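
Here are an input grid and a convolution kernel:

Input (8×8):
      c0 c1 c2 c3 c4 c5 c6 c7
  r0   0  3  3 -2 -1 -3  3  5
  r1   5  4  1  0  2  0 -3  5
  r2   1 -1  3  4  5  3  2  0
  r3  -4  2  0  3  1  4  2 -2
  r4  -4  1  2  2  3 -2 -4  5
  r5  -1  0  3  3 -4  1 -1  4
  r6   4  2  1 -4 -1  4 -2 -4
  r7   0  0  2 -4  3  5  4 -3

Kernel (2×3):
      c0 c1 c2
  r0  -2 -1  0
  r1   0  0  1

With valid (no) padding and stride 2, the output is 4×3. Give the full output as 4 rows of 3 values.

-2 -2 2
-1 -9 -11
10 -10 -5
-8 5 2

Output[0,0]: The receptive field on the input at this output position is [0 3 3 / 5 4 1]. Elementwise product with the kernel and sum: 0·-2 + 3·-1 + 1·1.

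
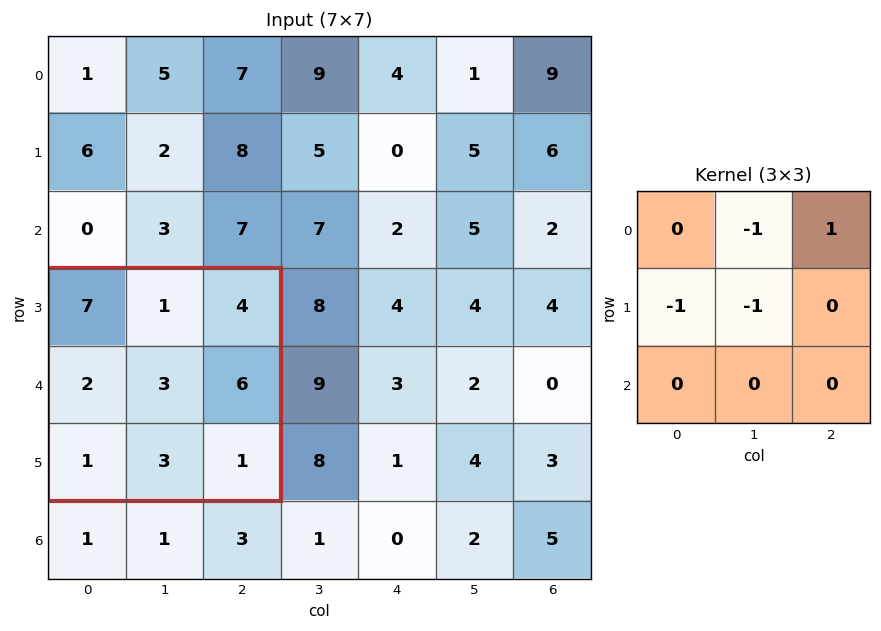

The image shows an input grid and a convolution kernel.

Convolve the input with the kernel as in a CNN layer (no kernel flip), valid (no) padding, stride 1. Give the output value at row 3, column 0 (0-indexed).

-2

The receptive field on the input at this output position is [7 1 4 / 2 3 6 / 1 3 1]. Elementwise product with the kernel and sum: 1·-1 + 4·1 + 2·-1 + 3·-1.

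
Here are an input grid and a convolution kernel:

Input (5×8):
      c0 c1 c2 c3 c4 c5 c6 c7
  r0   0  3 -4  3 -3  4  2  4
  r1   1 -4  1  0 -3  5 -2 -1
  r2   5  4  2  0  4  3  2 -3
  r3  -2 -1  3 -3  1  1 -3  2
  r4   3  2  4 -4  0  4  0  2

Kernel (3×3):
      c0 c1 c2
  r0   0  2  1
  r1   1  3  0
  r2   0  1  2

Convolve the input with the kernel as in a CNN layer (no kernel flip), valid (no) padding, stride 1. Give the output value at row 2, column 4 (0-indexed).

The receptive field on the input at this output position is [4 3 2 / 1 1 -3 / 0 4 0]. Elementwise product with the kernel and sum: 3·2 + 2·1 + 1·1 + 1·3 + 4·1 + 0·2.

16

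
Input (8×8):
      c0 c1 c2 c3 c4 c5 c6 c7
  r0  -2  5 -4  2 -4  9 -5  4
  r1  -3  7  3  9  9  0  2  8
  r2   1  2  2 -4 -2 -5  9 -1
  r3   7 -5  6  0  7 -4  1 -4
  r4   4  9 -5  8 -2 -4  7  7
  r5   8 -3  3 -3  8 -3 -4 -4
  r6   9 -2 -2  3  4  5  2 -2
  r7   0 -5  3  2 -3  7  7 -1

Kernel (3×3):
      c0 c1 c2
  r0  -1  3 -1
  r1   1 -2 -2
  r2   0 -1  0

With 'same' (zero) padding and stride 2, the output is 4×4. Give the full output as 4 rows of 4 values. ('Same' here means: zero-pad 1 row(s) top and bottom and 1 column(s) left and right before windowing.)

-3 6 -17 9
-29 -7 21 -24
-8 23 37 -17
13 8 18 -7

Output[0,0]: The receptive field on the zero-padded input at this output position is [0 0 0 / 0 -2 5 / 0 -3 7]. Elementwise product with the kernel and sum: 0·-1 + 0·3 + 0·-1 + 0·1 + -2·-2 + 5·-2 + -3·-1.
Output[0,1]: The receptive field on the zero-padded input at this output position is [0 0 0 / 5 -4 2 / 7 3 9]. Elementwise product with the kernel and sum: 0·-1 + 0·3 + 0·-1 + 5·1 + -4·-2 + 2·-2 + 3·-1.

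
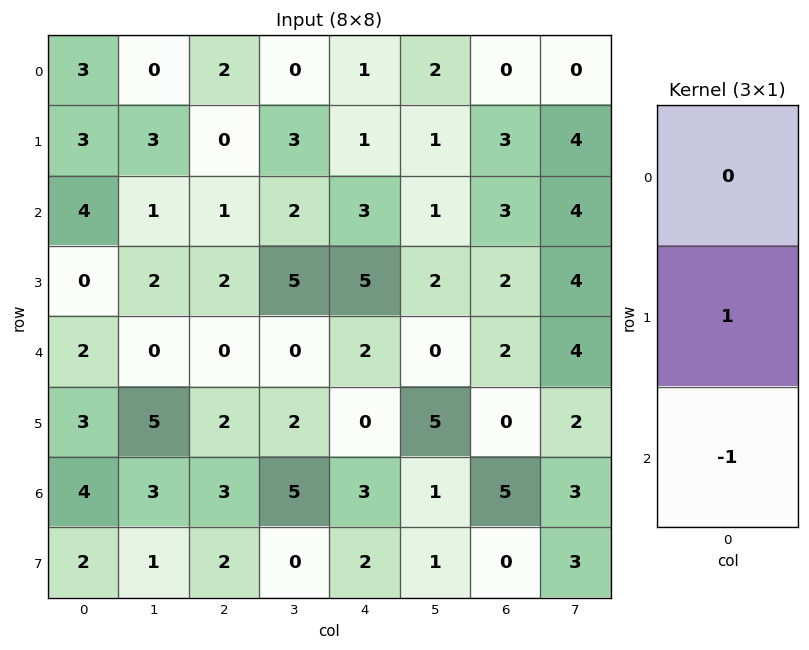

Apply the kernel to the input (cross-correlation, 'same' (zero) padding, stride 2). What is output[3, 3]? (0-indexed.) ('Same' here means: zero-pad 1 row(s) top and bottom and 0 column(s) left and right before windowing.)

The receptive field on the zero-padded input at this output position is [0 / 5 / 0]. Elementwise product with the kernel and sum: 5·1 + 0·-1.

5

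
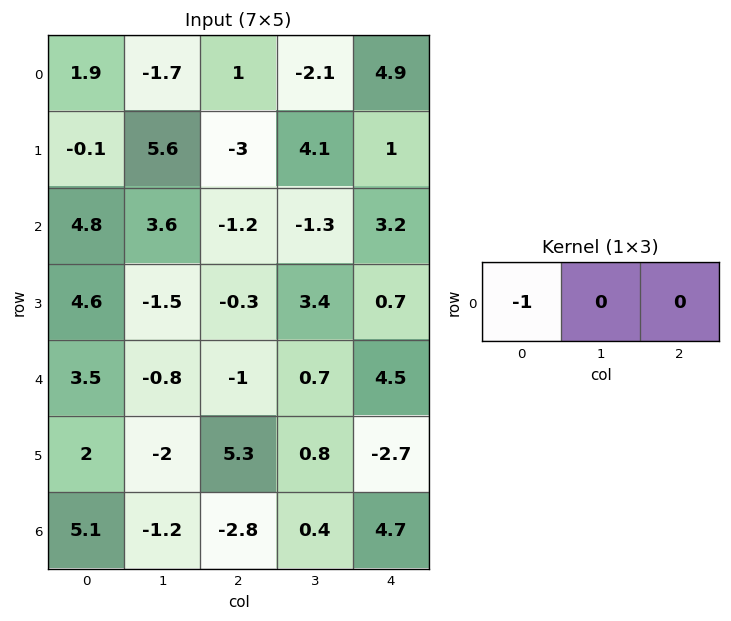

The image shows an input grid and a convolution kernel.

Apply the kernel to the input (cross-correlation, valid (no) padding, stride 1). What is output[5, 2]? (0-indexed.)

-5.3

The receptive field on the input at this output position is [5.3 0.8 -2.7]. Elementwise product with the kernel and sum: 5.3·-1.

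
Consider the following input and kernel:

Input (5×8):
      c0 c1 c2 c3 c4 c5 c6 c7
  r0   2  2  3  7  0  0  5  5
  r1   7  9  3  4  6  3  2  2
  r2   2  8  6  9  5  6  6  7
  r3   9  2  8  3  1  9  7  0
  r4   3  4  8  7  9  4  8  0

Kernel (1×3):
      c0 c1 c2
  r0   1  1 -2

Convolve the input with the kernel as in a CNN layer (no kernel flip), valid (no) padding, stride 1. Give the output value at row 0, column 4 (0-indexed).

The receptive field on the input at this output position is [0 0 5]. Elementwise product with the kernel and sum: 0·1 + 0·1 + 5·-2.

-10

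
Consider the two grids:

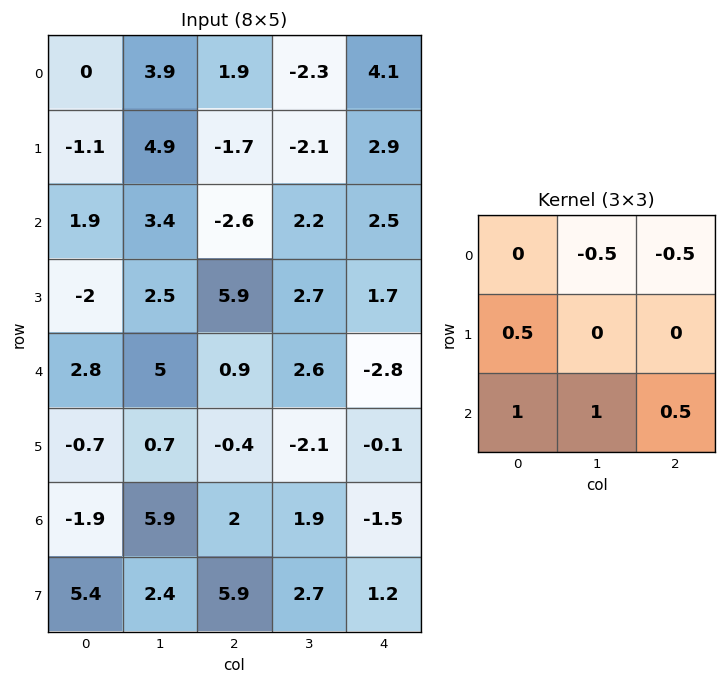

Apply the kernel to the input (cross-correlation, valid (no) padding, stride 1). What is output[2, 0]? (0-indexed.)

6.85

The receptive field on the input at this output position is [1.9 3.4 -2.6 / -2 2.5 5.9 / 2.8 5 0.9]. Elementwise product with the kernel and sum: 3.4·-0.5 + -2.6·-0.5 + -2·0.5 + 2.8·1 + 5·1 + 0.9·0.5.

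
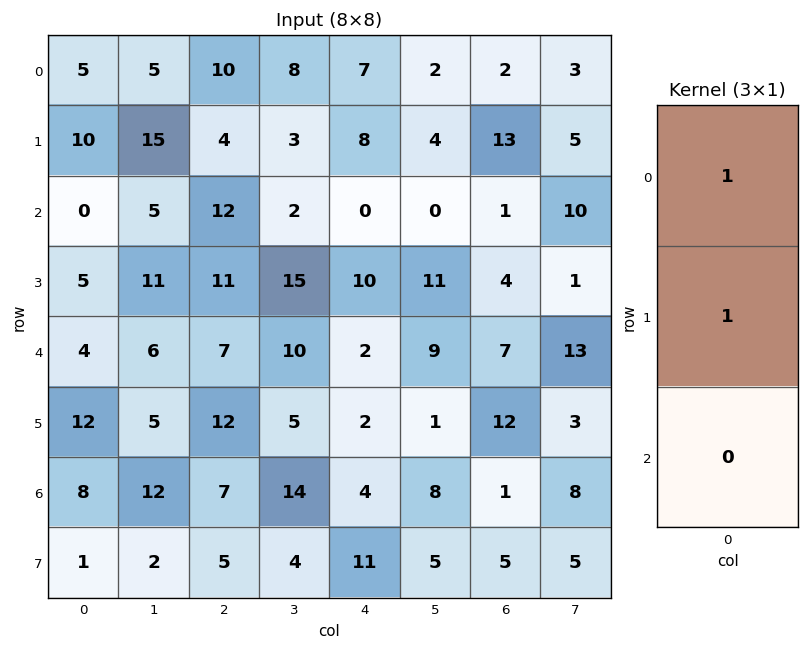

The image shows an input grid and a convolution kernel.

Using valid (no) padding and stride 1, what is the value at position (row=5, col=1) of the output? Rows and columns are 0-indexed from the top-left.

17

The receptive field on the input at this output position is [5 / 12 / 2]. Elementwise product with the kernel and sum: 5·1 + 12·1.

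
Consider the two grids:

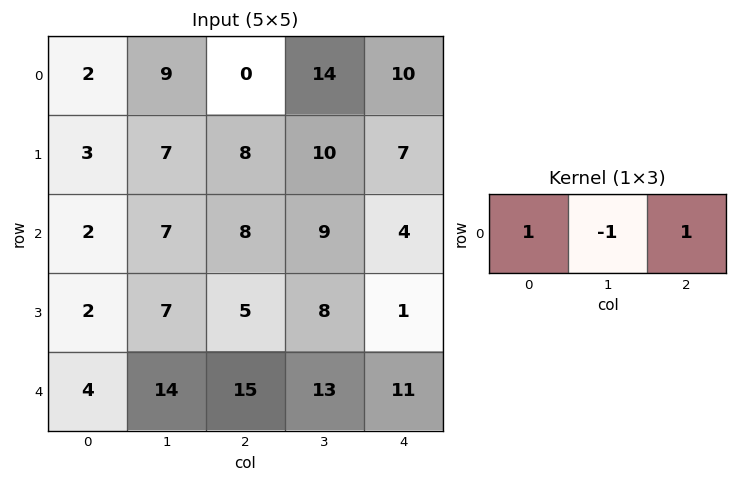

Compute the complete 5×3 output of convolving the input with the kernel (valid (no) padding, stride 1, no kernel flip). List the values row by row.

Output[0,0]: The receptive field on the input at this output position is [2 9 0]. Elementwise product with the kernel and sum: 2·1 + 9·-1 + 0·1.
Output[0,1]: The receptive field on the input at this output position is [9 0 14]. Elementwise product with the kernel and sum: 9·1 + 0·-1 + 14·1.

-7 23 -4
4 9 5
3 8 3
0 10 -2
5 12 13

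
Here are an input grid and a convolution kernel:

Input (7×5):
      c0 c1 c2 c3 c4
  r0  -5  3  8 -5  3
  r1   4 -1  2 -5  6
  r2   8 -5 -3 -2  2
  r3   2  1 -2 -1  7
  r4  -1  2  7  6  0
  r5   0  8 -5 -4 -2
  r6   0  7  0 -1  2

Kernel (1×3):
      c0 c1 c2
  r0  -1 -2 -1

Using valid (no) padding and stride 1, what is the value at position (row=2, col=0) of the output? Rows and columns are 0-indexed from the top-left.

The receptive field on the input at this output position is [8 -5 -3]. Elementwise product with the kernel and sum: 8·-1 + -5·-2 + -3·-1.

5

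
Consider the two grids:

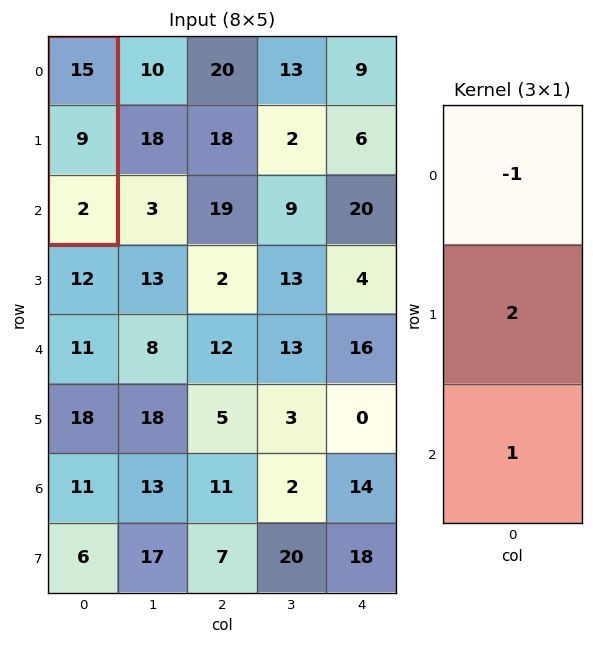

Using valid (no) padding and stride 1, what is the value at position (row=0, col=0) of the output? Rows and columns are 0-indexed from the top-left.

5

The receptive field on the input at this output position is [15 / 9 / 2]. Elementwise product with the kernel and sum: 15·-1 + 9·2 + 2·1.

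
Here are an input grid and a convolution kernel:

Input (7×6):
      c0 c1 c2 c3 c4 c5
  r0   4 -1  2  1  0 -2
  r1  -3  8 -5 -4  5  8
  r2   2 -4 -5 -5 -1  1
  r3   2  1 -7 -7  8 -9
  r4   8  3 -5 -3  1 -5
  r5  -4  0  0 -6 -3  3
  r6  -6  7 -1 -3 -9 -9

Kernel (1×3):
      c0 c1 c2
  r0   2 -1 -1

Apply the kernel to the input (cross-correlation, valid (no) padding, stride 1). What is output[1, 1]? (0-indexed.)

25

The receptive field on the input at this output position is [8 -5 -4]. Elementwise product with the kernel and sum: 8·2 + -5·-1 + -4·-1.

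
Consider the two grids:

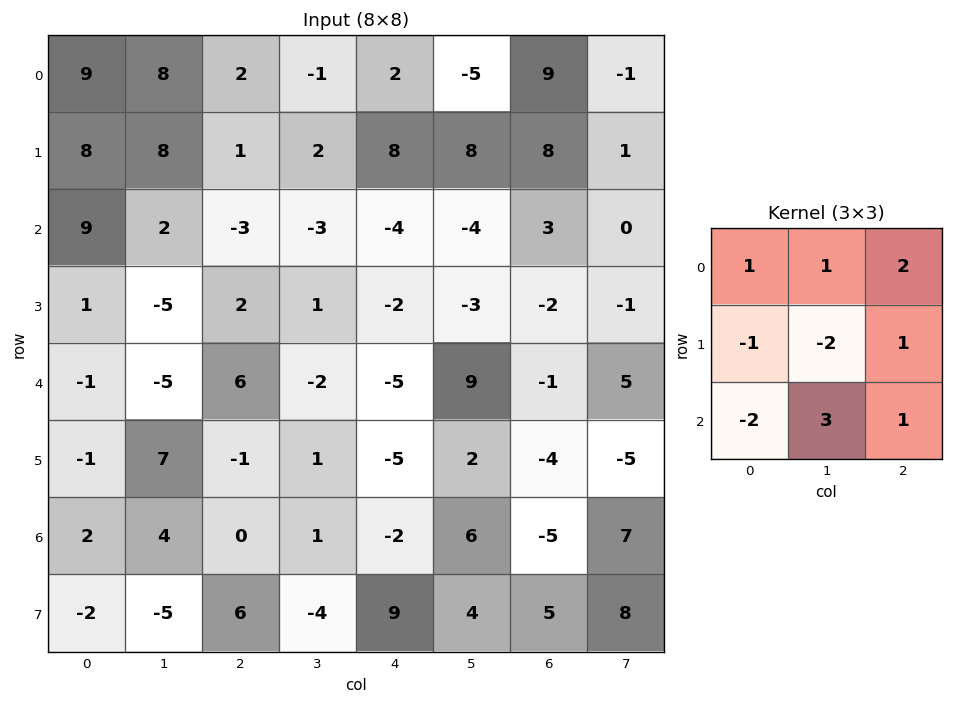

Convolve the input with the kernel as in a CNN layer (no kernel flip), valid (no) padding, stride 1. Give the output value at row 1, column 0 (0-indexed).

The receptive field on the input at this output position is [8 8 1 / 9 2 -3 / 1 -5 2]. Elementwise product with the kernel and sum: 8·1 + 8·1 + 1·2 + 9·-1 + 2·-2 + -3·1 + 1·-2 + -5·3 + 2·1.

-13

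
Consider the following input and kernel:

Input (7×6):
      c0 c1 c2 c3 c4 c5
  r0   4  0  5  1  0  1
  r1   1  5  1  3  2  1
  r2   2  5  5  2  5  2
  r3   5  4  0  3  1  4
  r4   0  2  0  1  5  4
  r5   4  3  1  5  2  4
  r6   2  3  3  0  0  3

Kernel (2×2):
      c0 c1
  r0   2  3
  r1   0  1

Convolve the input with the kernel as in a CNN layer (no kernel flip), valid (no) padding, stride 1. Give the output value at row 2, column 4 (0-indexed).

The receptive field on the input at this output position is [5 2 / 1 4]. Elementwise product with the kernel and sum: 5·2 + 2·3 + 4·1.

20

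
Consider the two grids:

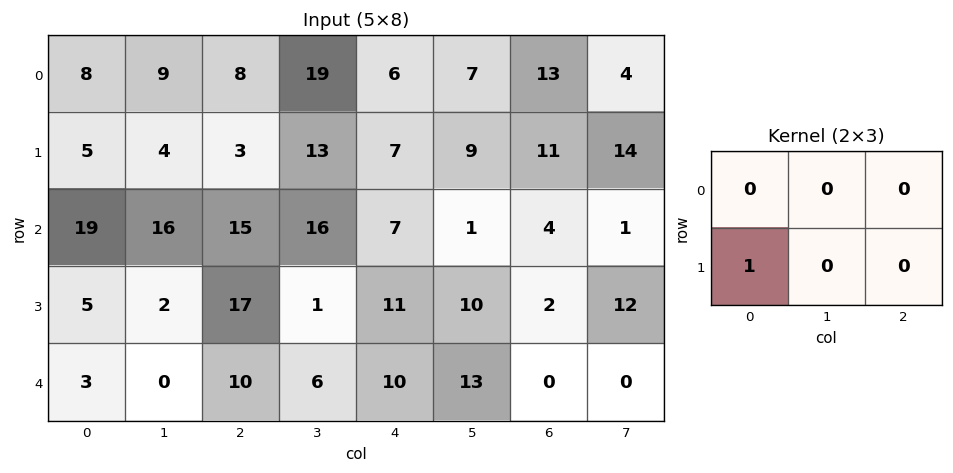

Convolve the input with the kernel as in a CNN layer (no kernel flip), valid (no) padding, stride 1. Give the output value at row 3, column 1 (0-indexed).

0

The receptive field on the input at this output position is [2 17 1 / 0 10 6]. Elementwise product with the kernel and sum: 0·1.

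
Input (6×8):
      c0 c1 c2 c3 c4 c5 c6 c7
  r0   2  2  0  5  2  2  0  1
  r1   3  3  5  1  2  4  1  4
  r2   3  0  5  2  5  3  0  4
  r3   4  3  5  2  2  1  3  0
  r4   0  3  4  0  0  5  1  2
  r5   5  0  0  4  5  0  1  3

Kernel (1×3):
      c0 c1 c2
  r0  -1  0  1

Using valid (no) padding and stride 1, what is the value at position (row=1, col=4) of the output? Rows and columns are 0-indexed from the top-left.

-1

The receptive field on the input at this output position is [2 4 1]. Elementwise product with the kernel and sum: 2·-1 + 1·1.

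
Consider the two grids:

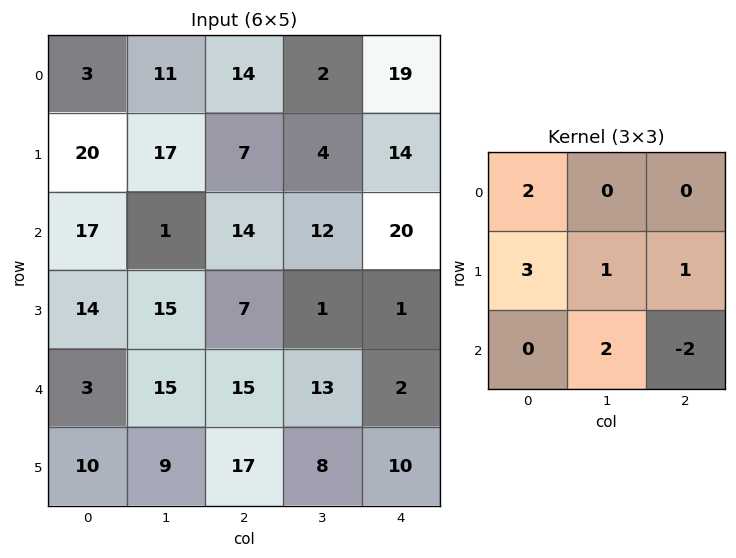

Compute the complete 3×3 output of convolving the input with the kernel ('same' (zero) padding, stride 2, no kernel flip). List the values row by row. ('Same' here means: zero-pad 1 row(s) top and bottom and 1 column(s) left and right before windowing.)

Output[0,0]: The receptive field on the zero-padded input at this output position is [0 0 0 / 0 3 11 / 0 20 17]. Elementwise product with the kernel and sum: 0·2 + 0·3 + 3·1 + 11·1 + 20·2 + 17·-2.

20 55 53
16 75 66
20 121 63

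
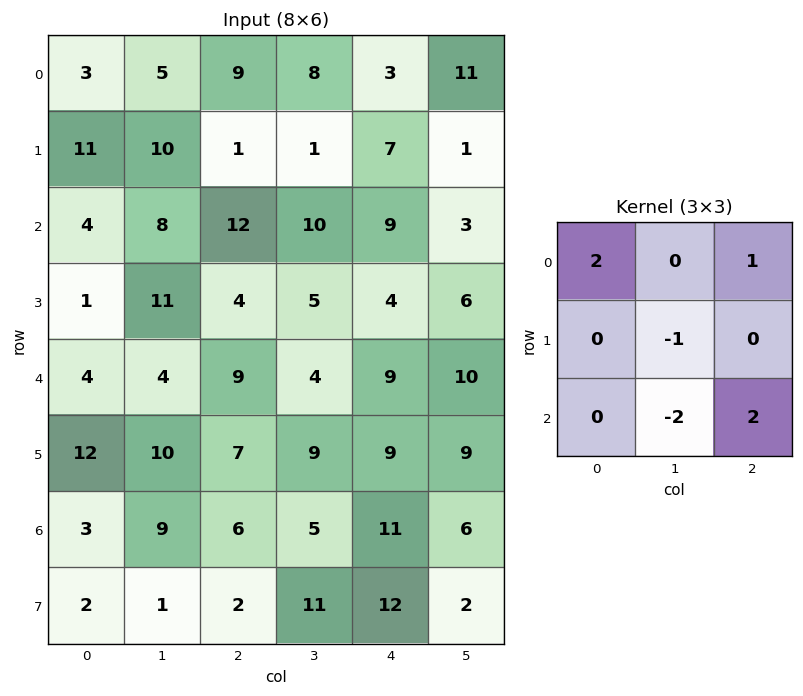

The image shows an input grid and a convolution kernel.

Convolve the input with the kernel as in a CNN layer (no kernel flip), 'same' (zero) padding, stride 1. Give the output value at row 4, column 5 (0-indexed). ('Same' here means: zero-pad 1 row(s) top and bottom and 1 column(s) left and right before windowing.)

-20

The receptive field on the zero-padded input at this output position is [4 6 0 / 9 10 0 / 9 9 0]. Elementwise product with the kernel and sum: 4·2 + 0·1 + 10·-1 + 9·-2 + 0·2.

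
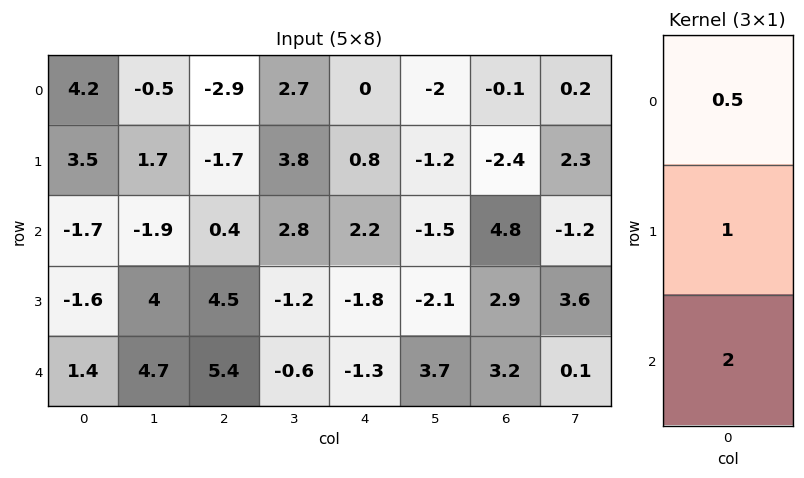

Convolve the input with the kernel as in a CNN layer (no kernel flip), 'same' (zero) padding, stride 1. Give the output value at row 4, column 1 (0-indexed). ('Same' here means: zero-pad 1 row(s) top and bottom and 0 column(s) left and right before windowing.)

6.7

The receptive field on the zero-padded input at this output position is [4 / 4.7 / 0]. Elementwise product with the kernel and sum: 4·0.5 + 4.7·1 + 0·2.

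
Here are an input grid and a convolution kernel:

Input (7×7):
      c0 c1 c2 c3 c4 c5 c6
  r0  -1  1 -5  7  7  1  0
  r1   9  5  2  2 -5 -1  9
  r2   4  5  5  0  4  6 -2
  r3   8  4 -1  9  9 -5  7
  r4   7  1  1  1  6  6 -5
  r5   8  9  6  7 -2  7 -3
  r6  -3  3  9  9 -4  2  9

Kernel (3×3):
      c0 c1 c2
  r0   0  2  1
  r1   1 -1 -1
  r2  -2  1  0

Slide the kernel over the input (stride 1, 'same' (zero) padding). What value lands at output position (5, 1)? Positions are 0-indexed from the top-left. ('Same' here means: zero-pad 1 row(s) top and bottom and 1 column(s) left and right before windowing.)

The receptive field on the zero-padded input at this output position is [7 1 1 / 8 9 6 / -3 3 9]. Elementwise product with the kernel and sum: 1·2 + 1·1 + 8·1 + 9·-1 + 6·-1 + -3·-2 + 3·1.

5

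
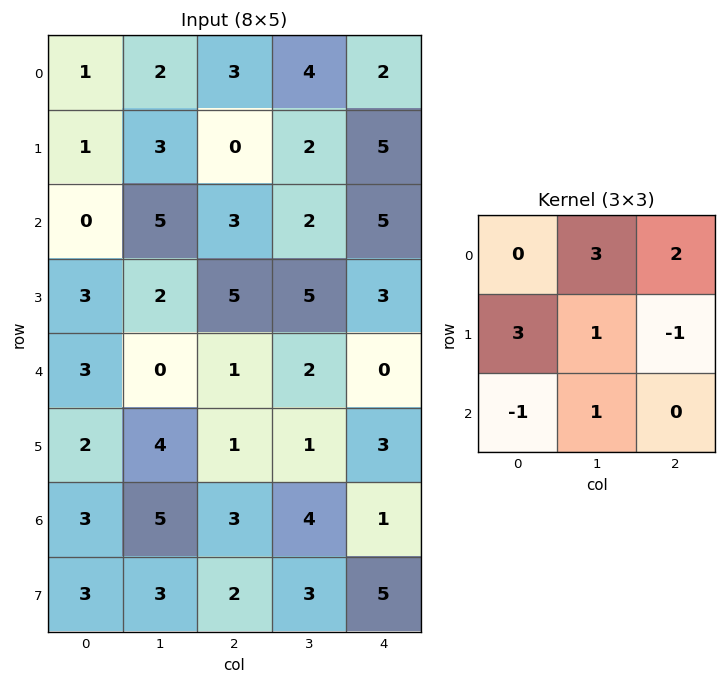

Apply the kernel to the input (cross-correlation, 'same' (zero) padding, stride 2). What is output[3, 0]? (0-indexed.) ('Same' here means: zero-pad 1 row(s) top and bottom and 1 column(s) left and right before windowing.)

The receptive field on the zero-padded input at this output position is [0 2 4 / 0 3 5 / 0 3 3]. Elementwise product with the kernel and sum: 2·3 + 4·2 + 0·3 + 3·1 + 5·-1 + 0·-1 + 3·1.

15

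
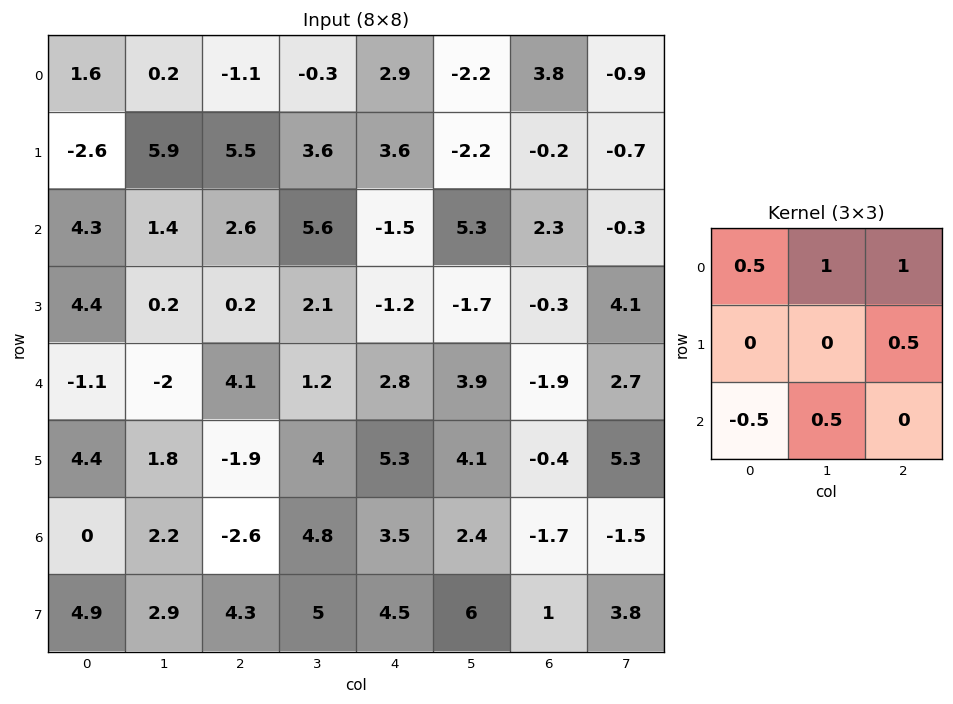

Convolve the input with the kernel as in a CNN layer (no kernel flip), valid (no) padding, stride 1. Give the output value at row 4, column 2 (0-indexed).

12.4

The receptive field on the input at this output position is [4.1 1.2 2.8 / -1.9 4 5.3 / -2.6 4.8 3.5]. Elementwise product with the kernel and sum: 4.1·0.5 + 1.2·1 + 2.8·1 + 5.3·0.5 + -2.6·-0.5 + 4.8·0.5.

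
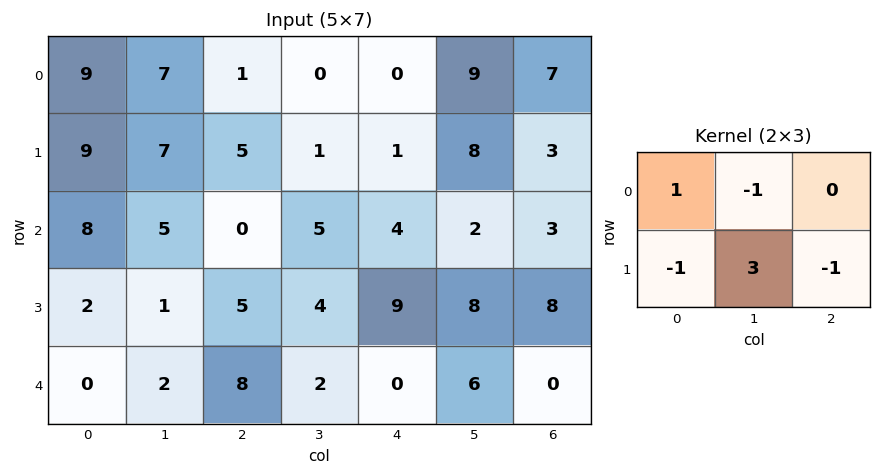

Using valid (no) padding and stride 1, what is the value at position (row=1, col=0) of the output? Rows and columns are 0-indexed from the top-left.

The receptive field on the input at this output position is [9 7 5 / 8 5 0]. Elementwise product with the kernel and sum: 9·1 + 7·-1 + 8·-1 + 5·3 + 0·-1.

9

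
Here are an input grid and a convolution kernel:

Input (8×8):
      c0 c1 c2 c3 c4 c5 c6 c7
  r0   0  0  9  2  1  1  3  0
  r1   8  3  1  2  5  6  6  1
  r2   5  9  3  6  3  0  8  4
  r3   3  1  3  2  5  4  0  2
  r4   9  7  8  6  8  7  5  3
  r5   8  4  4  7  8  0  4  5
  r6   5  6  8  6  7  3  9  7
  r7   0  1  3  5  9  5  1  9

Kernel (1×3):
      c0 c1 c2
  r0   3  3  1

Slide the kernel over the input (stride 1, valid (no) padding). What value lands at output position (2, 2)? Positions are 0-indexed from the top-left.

30

The receptive field on the input at this output position is [3 6 3]. Elementwise product with the kernel and sum: 3·3 + 6·3 + 3·1.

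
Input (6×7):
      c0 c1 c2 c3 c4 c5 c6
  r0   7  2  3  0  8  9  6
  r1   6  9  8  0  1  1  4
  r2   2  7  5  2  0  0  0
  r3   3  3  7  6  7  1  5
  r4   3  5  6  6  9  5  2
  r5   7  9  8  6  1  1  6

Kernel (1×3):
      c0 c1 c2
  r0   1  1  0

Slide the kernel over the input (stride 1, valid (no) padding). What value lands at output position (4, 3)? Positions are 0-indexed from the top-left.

15

The receptive field on the input at this output position is [6 9 5]. Elementwise product with the kernel and sum: 6·1 + 9·1.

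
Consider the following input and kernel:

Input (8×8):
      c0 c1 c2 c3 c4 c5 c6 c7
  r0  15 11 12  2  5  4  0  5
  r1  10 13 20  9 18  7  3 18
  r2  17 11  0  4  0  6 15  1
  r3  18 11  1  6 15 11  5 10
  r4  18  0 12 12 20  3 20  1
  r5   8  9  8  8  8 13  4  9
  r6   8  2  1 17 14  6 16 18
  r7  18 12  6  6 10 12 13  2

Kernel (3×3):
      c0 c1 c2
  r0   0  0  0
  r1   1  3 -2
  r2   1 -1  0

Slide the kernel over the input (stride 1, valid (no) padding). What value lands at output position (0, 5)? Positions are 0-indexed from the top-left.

-29

The receptive field on the input at this output position is [4 0 5 / 7 3 18 / 6 15 1]. Elementwise product with the kernel and sum: 7·1 + 3·3 + 18·-2 + 6·1 + 15·-1.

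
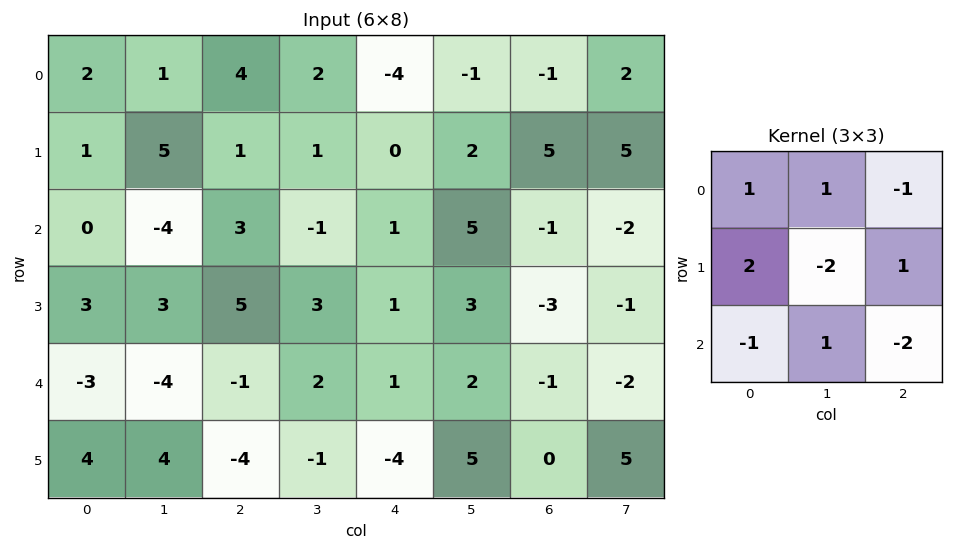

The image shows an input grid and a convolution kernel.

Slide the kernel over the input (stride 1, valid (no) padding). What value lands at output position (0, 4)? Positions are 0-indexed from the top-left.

3

The receptive field on the input at this output position is [-4 -1 -1 / 0 2 5 / 1 5 -1]. Elementwise product with the kernel and sum: -4·1 + -1·1 + -1·-1 + 0·2 + 2·-2 + 5·1 + 1·-1 + 5·1 + -1·-2.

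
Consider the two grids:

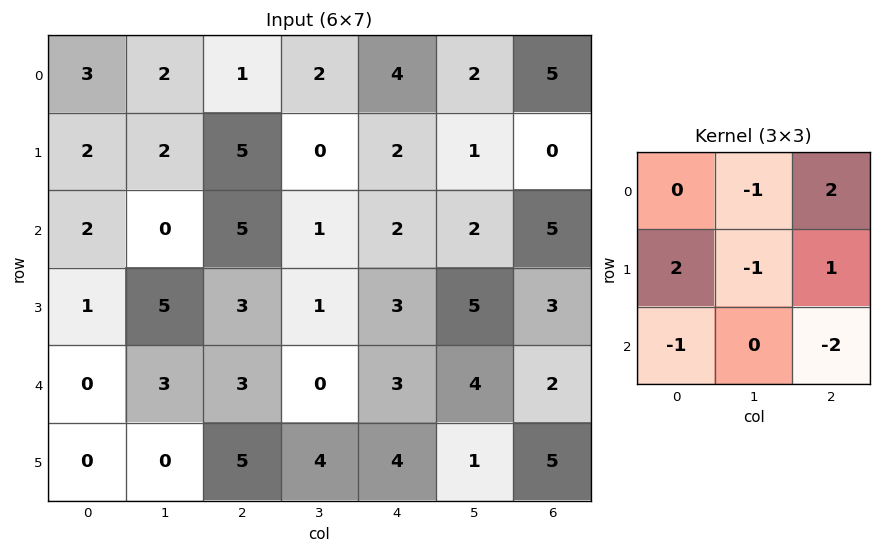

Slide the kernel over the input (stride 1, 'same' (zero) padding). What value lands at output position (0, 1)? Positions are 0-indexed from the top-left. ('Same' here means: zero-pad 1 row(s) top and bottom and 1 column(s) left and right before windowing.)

The receptive field on the zero-padded input at this output position is [0 0 0 / 3 2 1 / 2 2 5]. Elementwise product with the kernel and sum: 0·-1 + 0·2 + 3·2 + 2·-1 + 1·1 + 2·-1 + 5·-2.

-7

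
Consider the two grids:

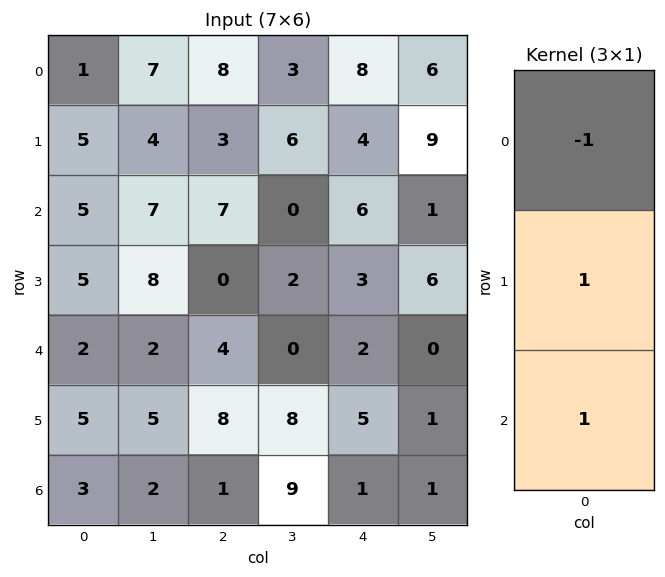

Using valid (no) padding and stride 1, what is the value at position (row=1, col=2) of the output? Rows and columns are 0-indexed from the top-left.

The receptive field on the input at this output position is [3 / 7 / 0]. Elementwise product with the kernel and sum: 3·-1 + 7·1 + 0·1.

4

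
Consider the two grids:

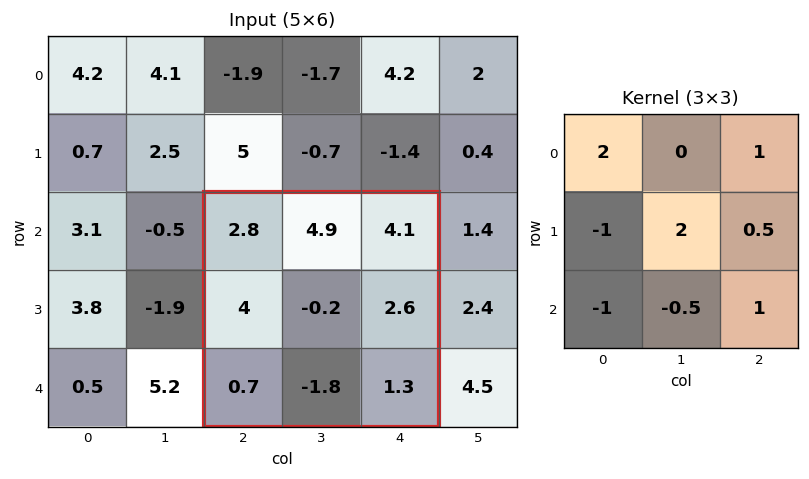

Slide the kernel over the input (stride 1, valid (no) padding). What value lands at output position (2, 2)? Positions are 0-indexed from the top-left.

8.1

The receptive field on the input at this output position is [2.8 4.9 4.1 / 4 -0.2 2.6 / 0.7 -1.8 1.3]. Elementwise product with the kernel and sum: 2.8·2 + 4.1·1 + 4·-1 + -0.2·2 + 2.6·0.5 + 0.7·-1 + -1.8·-0.5 + 1.3·1.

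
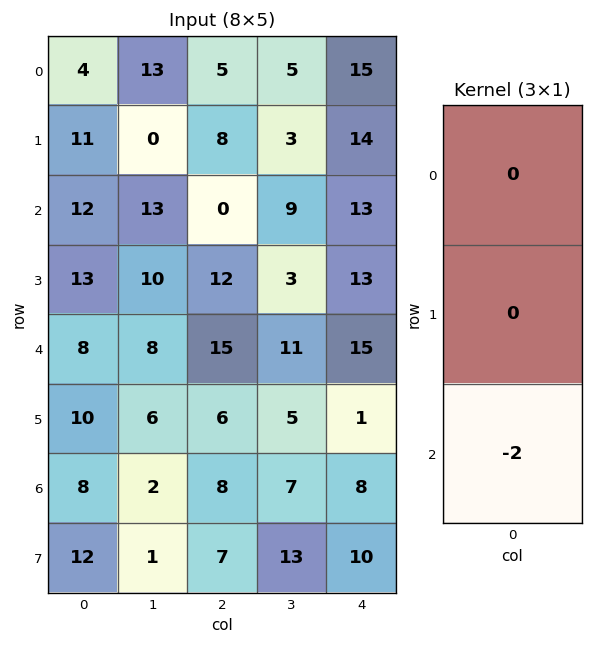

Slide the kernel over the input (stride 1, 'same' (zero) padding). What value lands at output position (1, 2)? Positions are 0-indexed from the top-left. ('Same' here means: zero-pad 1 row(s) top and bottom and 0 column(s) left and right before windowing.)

The receptive field on the zero-padded input at this output position is [5 / 8 / 0]. Elementwise product with the kernel and sum: 0·-2.

0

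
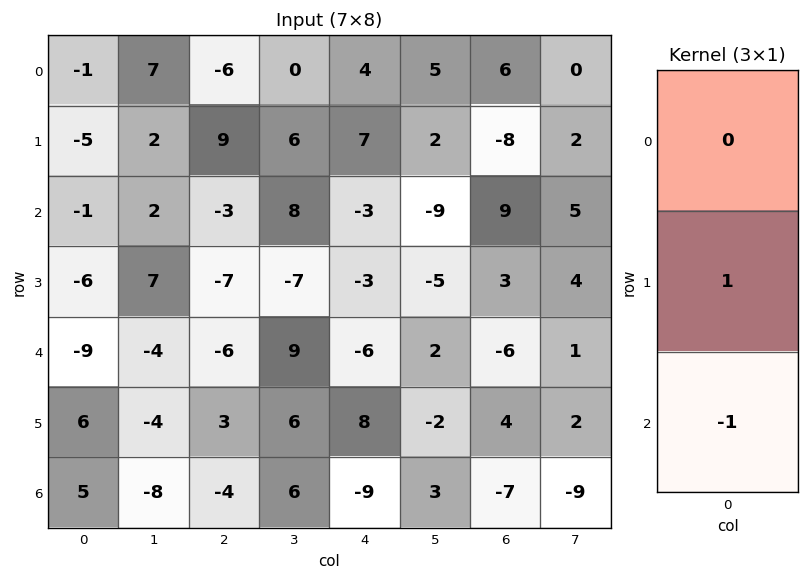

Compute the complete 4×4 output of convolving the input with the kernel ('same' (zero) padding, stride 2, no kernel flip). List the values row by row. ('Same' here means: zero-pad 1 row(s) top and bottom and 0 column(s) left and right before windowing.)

Output[0,0]: The receptive field on the zero-padded input at this output position is [0 / -1 / -5]. Elementwise product with the kernel and sum: -1·1 + -5·-1.
Output[0,1]: The receptive field on the zero-padded input at this output position is [0 / -6 / 9]. Elementwise product with the kernel and sum: -6·1 + 9·-1.

4 -15 -3 14
5 4 0 6
-15 -9 -14 -10
5 -4 -9 -7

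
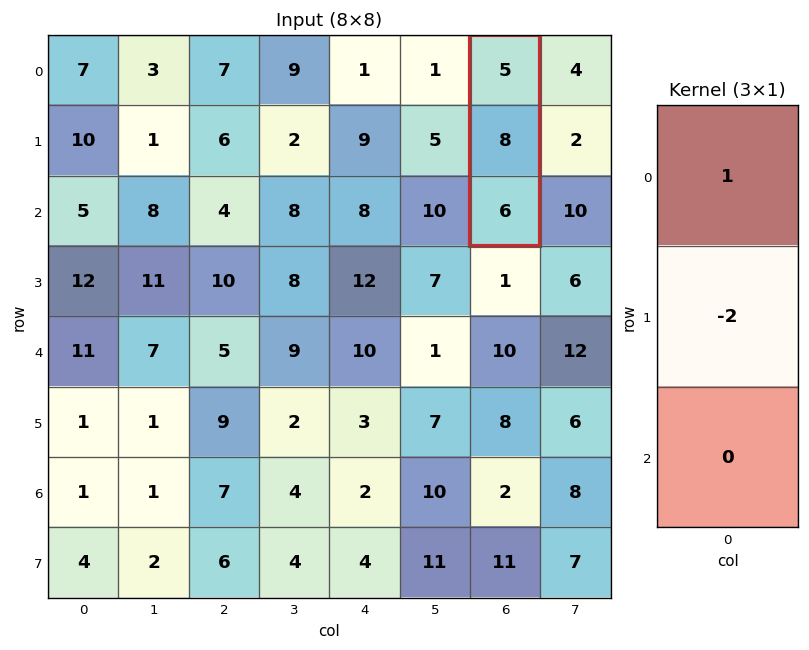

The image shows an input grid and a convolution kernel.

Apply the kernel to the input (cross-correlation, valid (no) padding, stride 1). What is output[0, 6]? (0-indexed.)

The receptive field on the input at this output position is [5 / 8 / 6]. Elementwise product with the kernel and sum: 5·1 + 8·-2.

-11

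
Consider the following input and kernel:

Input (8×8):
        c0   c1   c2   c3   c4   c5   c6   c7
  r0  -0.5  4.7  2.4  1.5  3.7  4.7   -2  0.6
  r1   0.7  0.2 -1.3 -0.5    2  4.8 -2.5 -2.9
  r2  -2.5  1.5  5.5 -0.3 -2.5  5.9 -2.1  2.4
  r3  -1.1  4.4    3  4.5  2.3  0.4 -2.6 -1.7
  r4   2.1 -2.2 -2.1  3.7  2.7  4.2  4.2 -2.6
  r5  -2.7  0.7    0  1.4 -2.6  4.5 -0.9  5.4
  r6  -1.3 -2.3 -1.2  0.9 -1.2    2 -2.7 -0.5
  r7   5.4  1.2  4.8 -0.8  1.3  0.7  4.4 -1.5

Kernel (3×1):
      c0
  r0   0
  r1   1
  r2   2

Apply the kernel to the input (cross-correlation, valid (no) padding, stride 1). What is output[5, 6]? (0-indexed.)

6.1

The receptive field on the input at this output position is [-0.9 / -2.7 / 4.4]. Elementwise product with the kernel and sum: -2.7·1 + 4.4·2.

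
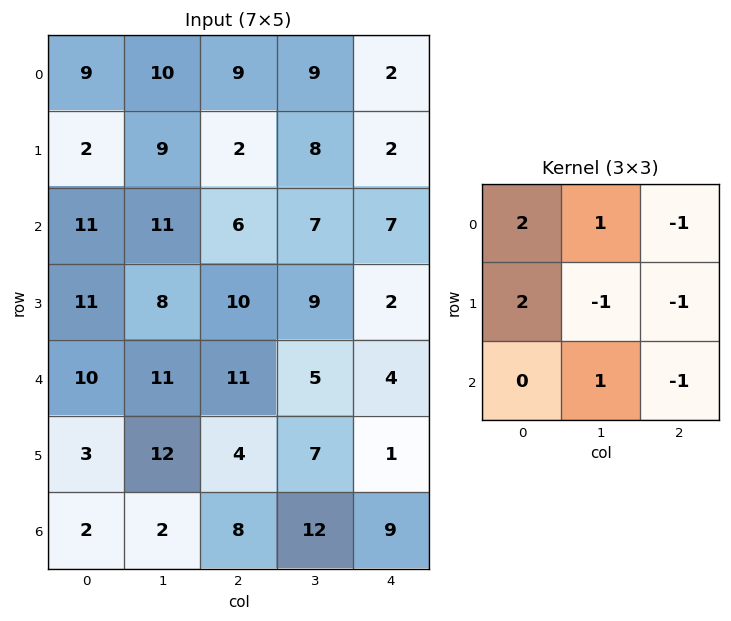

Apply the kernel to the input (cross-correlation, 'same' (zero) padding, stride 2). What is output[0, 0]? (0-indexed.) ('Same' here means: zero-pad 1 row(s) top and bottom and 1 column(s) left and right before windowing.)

The receptive field on the zero-padded input at this output position is [0 0 0 / 0 9 10 / 0 2 9]. Elementwise product with the kernel and sum: 0·2 + 0·1 + 0·-1 + 0·2 + 9·-1 + 10·-1 + 2·1 + 9·-1.

-26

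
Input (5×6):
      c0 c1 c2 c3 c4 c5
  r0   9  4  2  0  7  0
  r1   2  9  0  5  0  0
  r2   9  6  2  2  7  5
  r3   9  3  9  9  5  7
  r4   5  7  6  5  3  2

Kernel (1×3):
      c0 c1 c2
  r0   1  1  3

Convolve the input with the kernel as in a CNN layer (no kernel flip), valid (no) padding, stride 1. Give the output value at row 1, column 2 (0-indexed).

The receptive field on the input at this output position is [0 5 0]. Elementwise product with the kernel and sum: 0·1 + 5·1 + 0·3.

5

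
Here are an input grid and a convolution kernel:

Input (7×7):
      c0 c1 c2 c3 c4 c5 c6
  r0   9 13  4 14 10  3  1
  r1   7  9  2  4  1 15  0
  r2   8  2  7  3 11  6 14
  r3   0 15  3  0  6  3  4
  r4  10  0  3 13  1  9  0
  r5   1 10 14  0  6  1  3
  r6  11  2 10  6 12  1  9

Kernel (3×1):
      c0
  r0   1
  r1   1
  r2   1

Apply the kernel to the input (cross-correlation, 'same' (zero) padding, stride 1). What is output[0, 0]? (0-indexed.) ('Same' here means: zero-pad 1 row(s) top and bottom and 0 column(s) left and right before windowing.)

The receptive field on the zero-padded input at this output position is [0 / 9 / 7]. Elementwise product with the kernel and sum: 0·1 + 9·1 + 7·1.

16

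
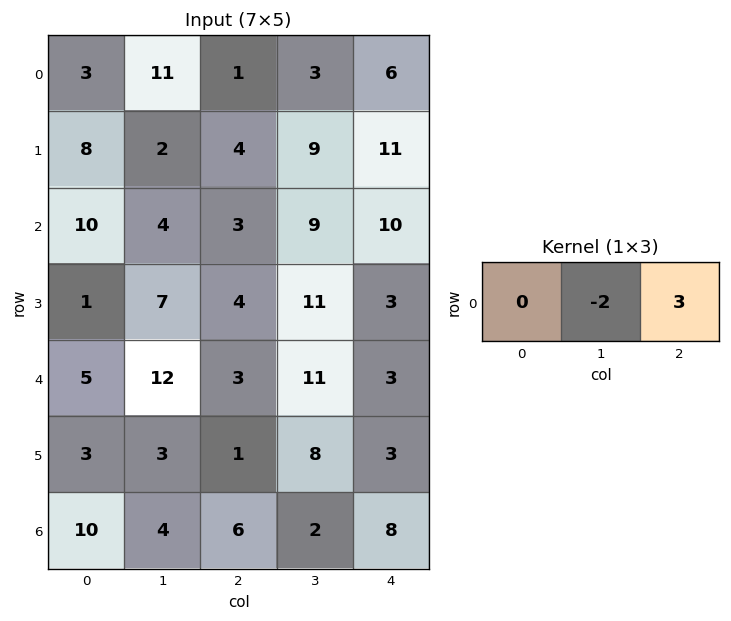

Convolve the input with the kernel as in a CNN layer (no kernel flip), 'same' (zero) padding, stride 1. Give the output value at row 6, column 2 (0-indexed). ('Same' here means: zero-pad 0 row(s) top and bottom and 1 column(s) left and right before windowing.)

-6

The receptive field on the zero-padded input at this output position is [4 6 2]. Elementwise product with the kernel and sum: 6·-2 + 2·3.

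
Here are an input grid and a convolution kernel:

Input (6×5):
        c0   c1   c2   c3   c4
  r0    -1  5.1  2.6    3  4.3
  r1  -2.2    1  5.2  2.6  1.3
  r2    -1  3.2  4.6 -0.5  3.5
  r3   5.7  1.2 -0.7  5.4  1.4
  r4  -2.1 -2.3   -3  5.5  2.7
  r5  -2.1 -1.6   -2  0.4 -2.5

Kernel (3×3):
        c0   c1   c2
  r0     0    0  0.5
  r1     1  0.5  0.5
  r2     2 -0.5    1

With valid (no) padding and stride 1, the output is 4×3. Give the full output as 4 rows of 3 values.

Output[0,0]: The receptive field on the input at this output position is [-1 5.1 2.6 / -2.2 1 5.2 / -1 3.2 4.6]. Elementwise product with the kernel and sum: 2.6·0.5 + -2.2·1 + 1·0.5 + 5.2·0.5 + -1·2 + 3.2·-0.5 + 4.6·1.
Output[0,1]: The receptive field on the input at this output position is [5.1 2.6 3 / 1 5.2 2.6 / 3.2 4.6 -0.5]. Elementwise product with the kernel and sum: 3·0.5 + 1·1 + 5.2·0.5 + 2.6·0.5 + 3.2·2 + 4.6·-0.5 + -0.5·1.

3.2 10 22.25
15.6 14.7 4.05
2.2 5.7 -1.6
-10.5 -0.15 -4.9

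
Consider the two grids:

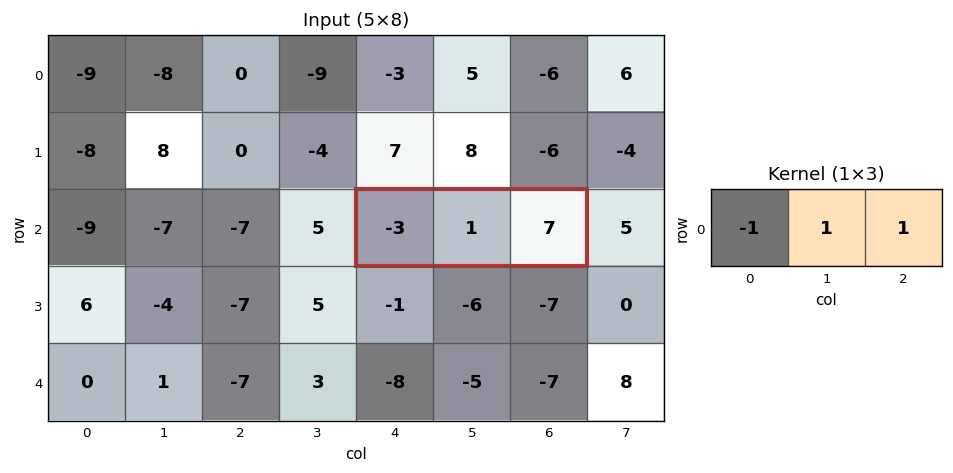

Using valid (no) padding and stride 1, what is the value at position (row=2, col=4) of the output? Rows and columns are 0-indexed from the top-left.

11

The receptive field on the input at this output position is [-3 1 7]. Elementwise product with the kernel and sum: -3·-1 + 1·1 + 7·1.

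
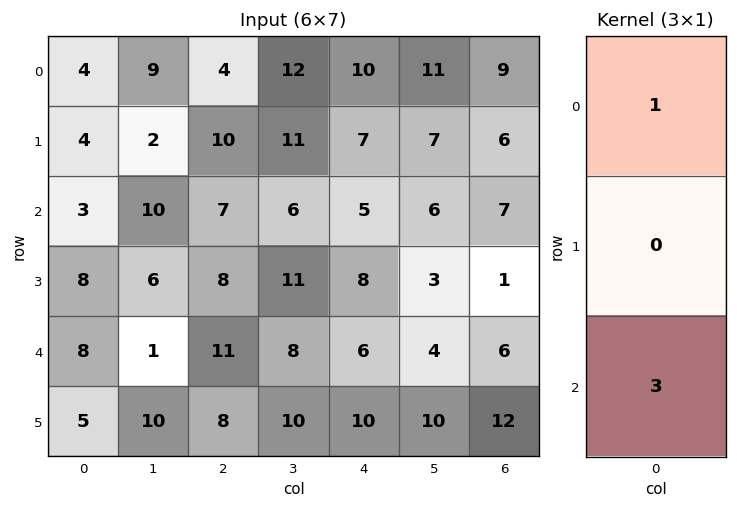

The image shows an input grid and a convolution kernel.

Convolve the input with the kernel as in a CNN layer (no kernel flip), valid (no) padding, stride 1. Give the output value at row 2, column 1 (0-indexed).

The receptive field on the input at this output position is [10 / 6 / 1]. Elementwise product with the kernel and sum: 10·1 + 1·3.

13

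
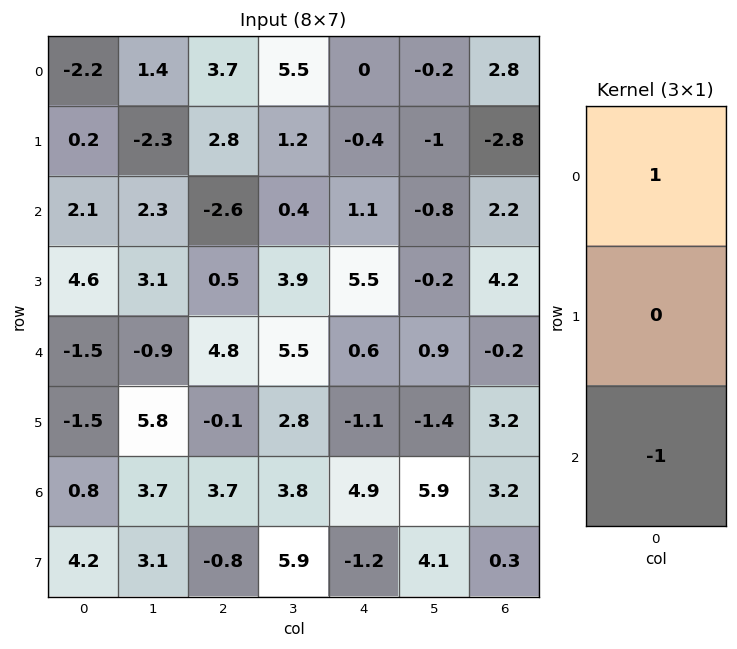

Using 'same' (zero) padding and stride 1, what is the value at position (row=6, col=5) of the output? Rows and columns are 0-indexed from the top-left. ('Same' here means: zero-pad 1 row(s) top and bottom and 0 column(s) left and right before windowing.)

-5.5

The receptive field on the zero-padded input at this output position is [-1.4 / 5.9 / 4.1]. Elementwise product with the kernel and sum: -1.4·1 + 4.1·-1.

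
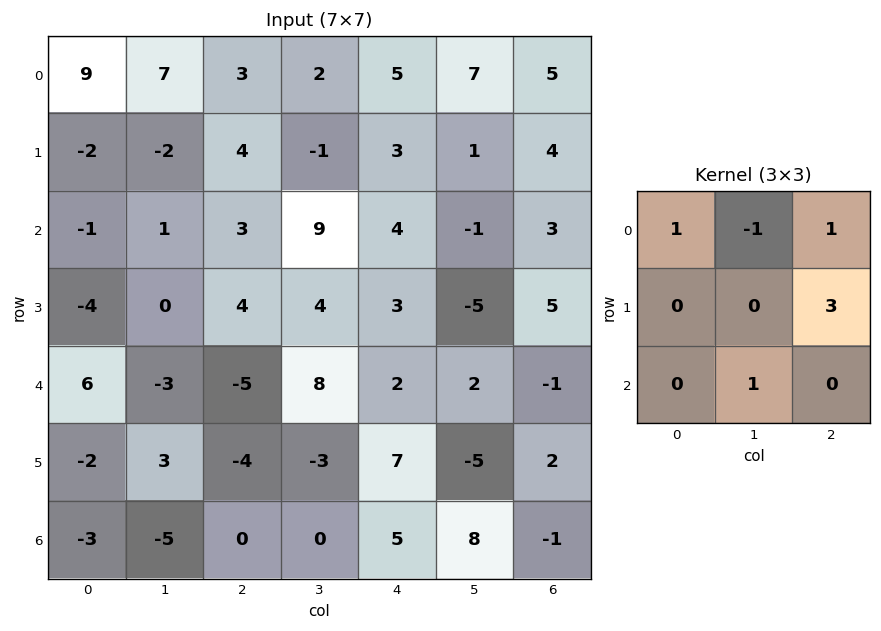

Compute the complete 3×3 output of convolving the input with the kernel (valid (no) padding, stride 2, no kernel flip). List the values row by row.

Output[0,0]: The receptive field on the input at this output position is [9 7 3 / -2 -2 4 / -1 1 3]. Elementwise product with the kernel and sum: 9·1 + 7·-1 + 3·1 + 4·3 + 1·1.
Output[0,1]: The receptive field on the input at this output position is [3 2 5 / 4 -1 3 / 3 9 4]. Elementwise product with the kernel and sum: 3·1 + 2·-1 + 5·1 + 3·3 + 9·1.

18 24 14
10 15 25
-13 10 13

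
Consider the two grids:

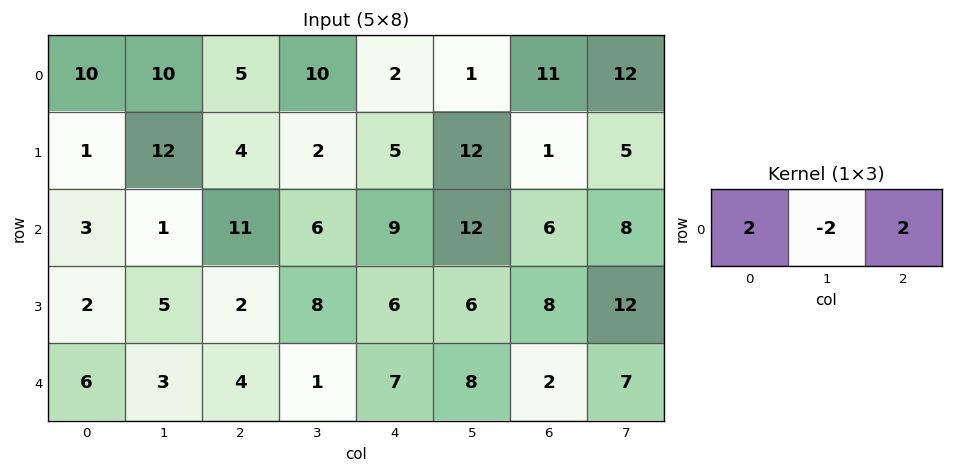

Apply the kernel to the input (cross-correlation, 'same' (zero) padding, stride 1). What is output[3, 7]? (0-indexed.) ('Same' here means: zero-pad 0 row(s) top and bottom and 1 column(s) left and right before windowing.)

-8

The receptive field on the zero-padded input at this output position is [8 12 0]. Elementwise product with the kernel and sum: 8·2 + 12·-2 + 0·2.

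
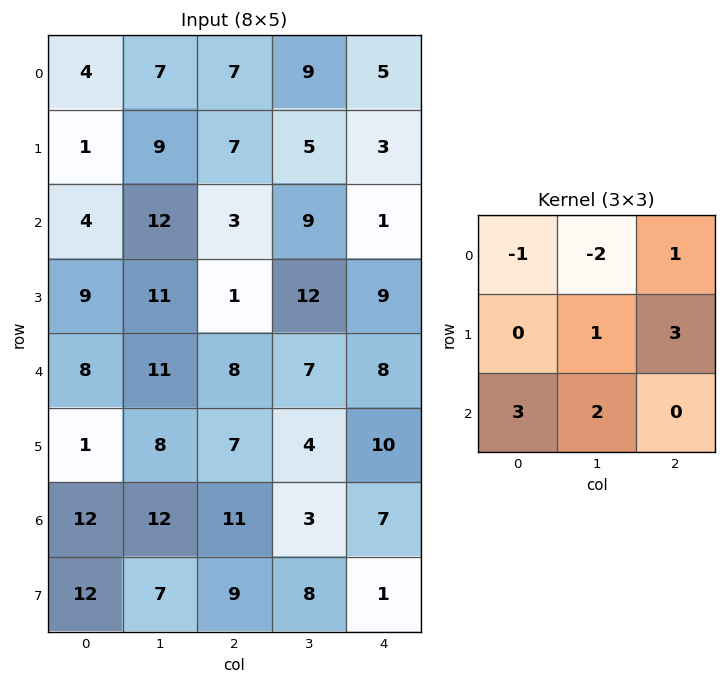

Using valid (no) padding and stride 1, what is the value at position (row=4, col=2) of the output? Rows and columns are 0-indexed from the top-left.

The receptive field on the input at this output position is [8 7 8 / 7 4 10 / 11 3 7]. Elementwise product with the kernel and sum: 8·-1 + 7·-2 + 8·1 + 4·1 + 10·3 + 11·3 + 3·2.

59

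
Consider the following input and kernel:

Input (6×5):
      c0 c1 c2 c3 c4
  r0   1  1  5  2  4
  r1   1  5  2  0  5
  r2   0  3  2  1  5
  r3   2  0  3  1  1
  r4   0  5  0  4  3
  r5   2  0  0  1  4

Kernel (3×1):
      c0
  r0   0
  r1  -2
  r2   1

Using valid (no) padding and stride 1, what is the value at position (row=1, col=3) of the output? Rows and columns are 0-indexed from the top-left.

The receptive field on the input at this output position is [0 / 1 / 1]. Elementwise product with the kernel and sum: 1·-2 + 1·1.

-1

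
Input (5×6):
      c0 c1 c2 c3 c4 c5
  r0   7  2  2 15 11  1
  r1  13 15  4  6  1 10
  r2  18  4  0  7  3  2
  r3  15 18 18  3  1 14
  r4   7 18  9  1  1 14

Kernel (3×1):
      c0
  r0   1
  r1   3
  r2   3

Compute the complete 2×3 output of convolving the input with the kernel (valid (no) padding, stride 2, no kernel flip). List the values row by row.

100 14 23
84 81 9

Output[0,0]: The receptive field on the input at this output position is [7 / 13 / 18]. Elementwise product with the kernel and sum: 7·1 + 13·3 + 18·3.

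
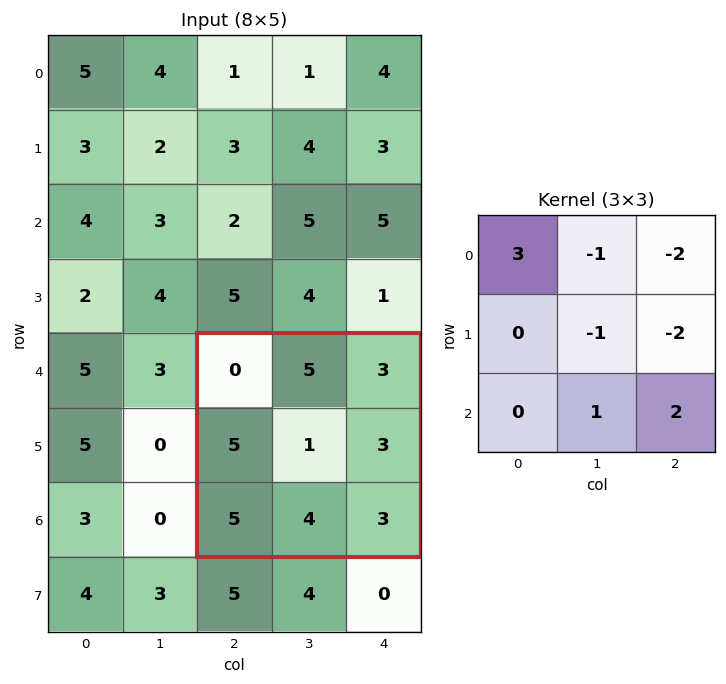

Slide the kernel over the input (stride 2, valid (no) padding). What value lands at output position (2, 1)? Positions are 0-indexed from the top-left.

The receptive field on the input at this output position is [0 5 3 / 5 1 3 / 5 4 3]. Elementwise product with the kernel and sum: 0·3 + 5·-1 + 3·-2 + 1·-1 + 3·-2 + 4·1 + 3·2.

-8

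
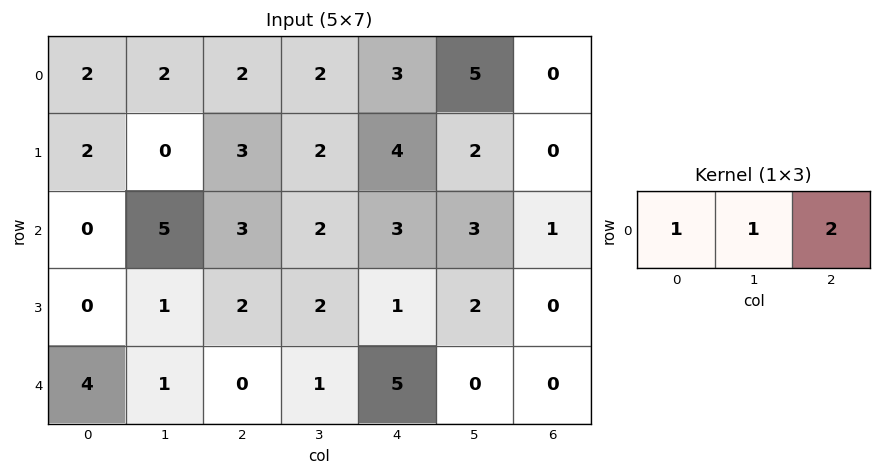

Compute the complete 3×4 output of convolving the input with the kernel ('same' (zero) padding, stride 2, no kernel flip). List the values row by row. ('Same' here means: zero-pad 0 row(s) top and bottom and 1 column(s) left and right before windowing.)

Output[0,0]: The receptive field on the zero-padded input at this output position is [0 2 2]. Elementwise product with the kernel and sum: 0·1 + 2·1 + 2·2.

6 8 15 5
10 12 11 4
6 3 6 0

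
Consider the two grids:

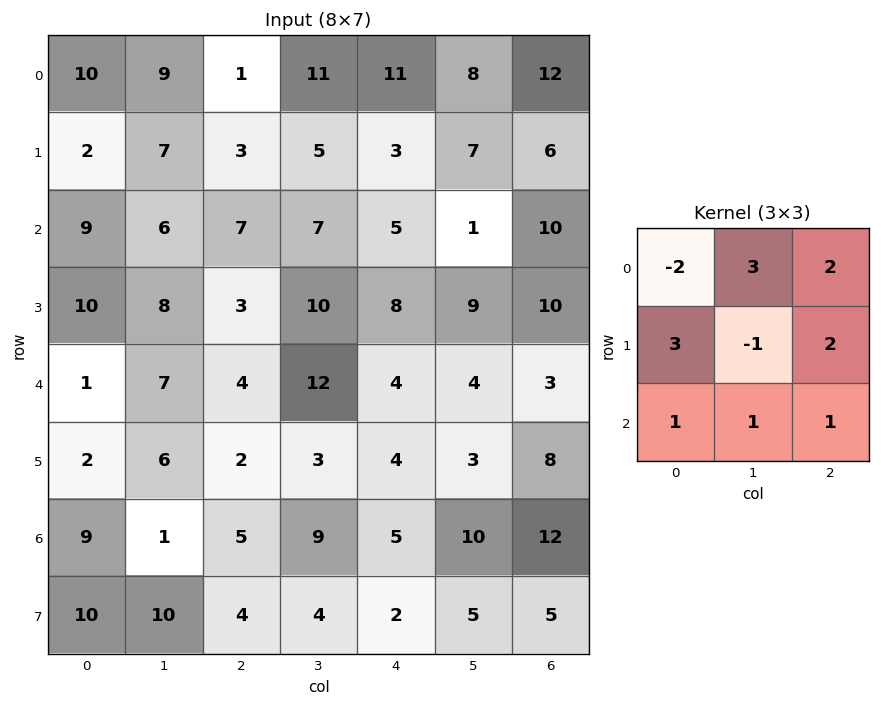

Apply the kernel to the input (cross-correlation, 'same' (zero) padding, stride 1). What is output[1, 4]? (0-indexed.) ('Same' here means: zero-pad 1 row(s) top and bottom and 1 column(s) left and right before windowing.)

66

The receptive field on the zero-padded input at this output position is [11 11 8 / 5 3 7 / 7 5 1]. Elementwise product with the kernel and sum: 11·-2 + 11·3 + 8·2 + 5·3 + 3·-1 + 7·2 + 7·1 + 5·1 + 1·1.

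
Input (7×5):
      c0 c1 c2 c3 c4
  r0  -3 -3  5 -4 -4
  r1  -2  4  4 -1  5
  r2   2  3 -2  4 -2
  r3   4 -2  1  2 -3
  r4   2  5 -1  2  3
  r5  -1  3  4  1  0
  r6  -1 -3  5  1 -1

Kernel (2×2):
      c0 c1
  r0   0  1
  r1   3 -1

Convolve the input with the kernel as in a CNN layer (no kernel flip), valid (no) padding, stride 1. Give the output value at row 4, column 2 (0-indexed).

13

The receptive field on the input at this output position is [-1 2 / 4 1]. Elementwise product with the kernel and sum: 2·1 + 4·3 + 1·-1.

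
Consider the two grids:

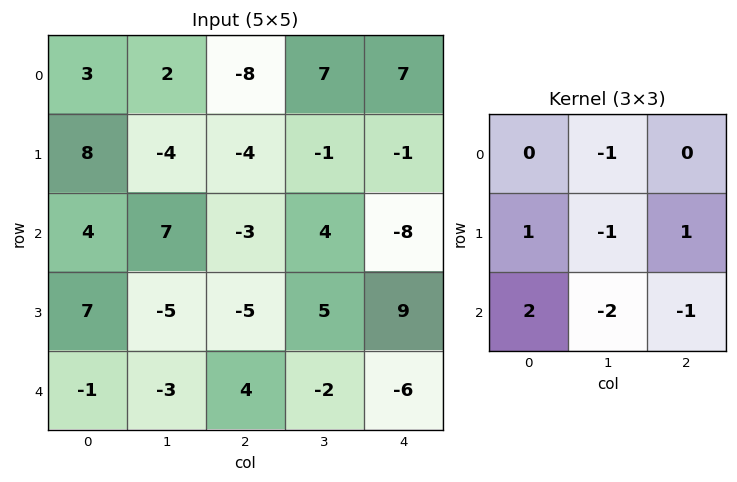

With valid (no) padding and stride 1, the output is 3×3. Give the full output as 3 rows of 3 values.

3 23 -17
27 13 -43
0 -4 13

Output[0,0]: The receptive field on the input at this output position is [3 2 -8 / 8 -4 -4 / 4 7 -3]. Elementwise product with the kernel and sum: 2·-1 + 8·1 + -4·-1 + -4·1 + 4·2 + 7·-2 + -3·-1.
Output[0,1]: The receptive field on the input at this output position is [2 -8 7 / -4 -4 -1 / 7 -3 4]. Elementwise product with the kernel and sum: -8·-1 + -4·1 + -4·-1 + -1·1 + 7·2 + -3·-2 + 4·-1.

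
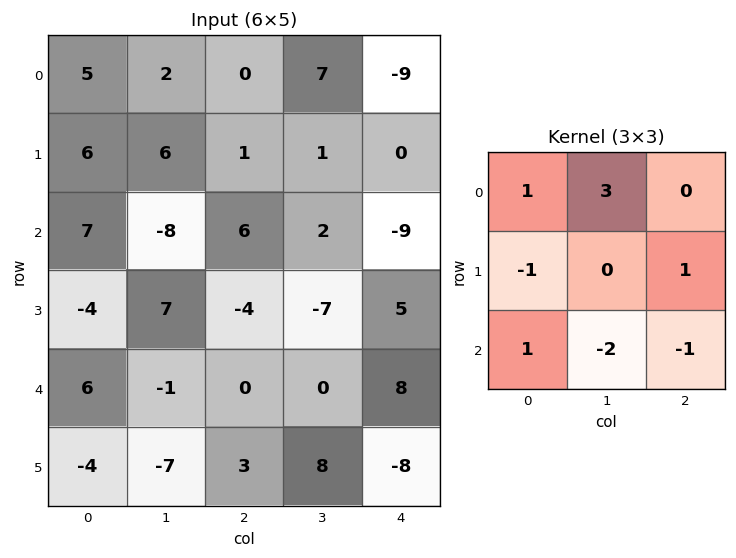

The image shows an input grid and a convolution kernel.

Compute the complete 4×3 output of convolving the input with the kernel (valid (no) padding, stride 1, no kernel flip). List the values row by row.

23 -25 31
9 41 -6
-9 -5 13
18 -25 -22

Output[0,0]: The receptive field on the input at this output position is [5 2 0 / 6 6 1 / 7 -8 6]. Elementwise product with the kernel and sum: 5·1 + 2·3 + 6·-1 + 1·1 + 7·1 + -8·-2 + 6·-1.
Output[0,1]: The receptive field on the input at this output position is [2 0 7 / 6 1 1 / -8 6 2]. Elementwise product with the kernel and sum: 2·1 + 0·3 + 6·-1 + 1·1 + -8·1 + 6·-2 + 2·-1.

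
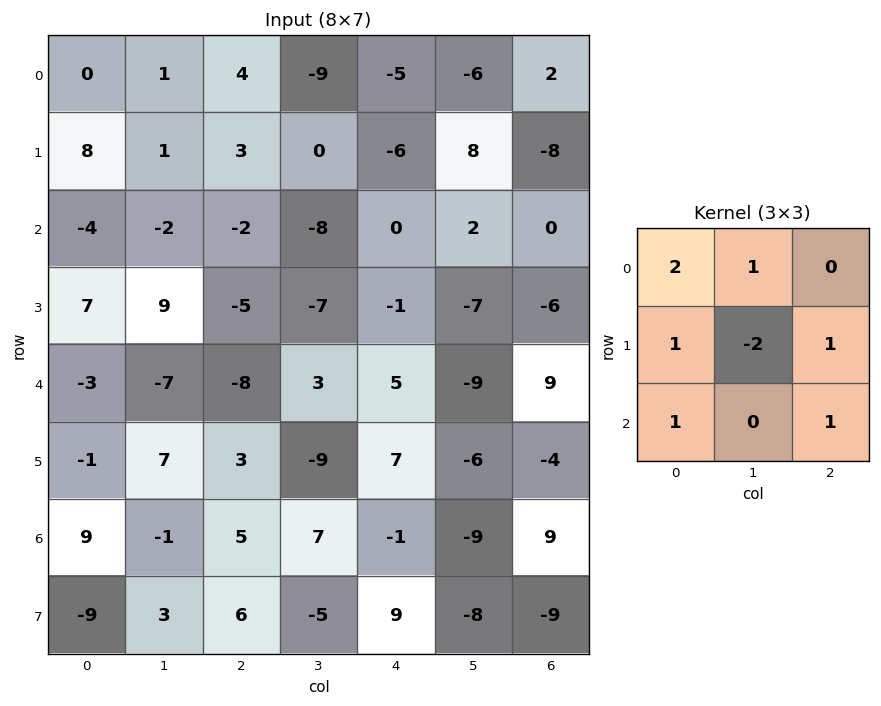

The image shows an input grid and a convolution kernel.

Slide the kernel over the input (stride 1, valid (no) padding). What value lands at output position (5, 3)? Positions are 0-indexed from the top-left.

-24

The receptive field on the input at this output position is [-9 7 -6 / 7 -1 -9 / -5 9 -8]. Elementwise product with the kernel and sum: -9·2 + 7·1 + 7·1 + -1·-2 + -9·1 + -5·1 + -8·1.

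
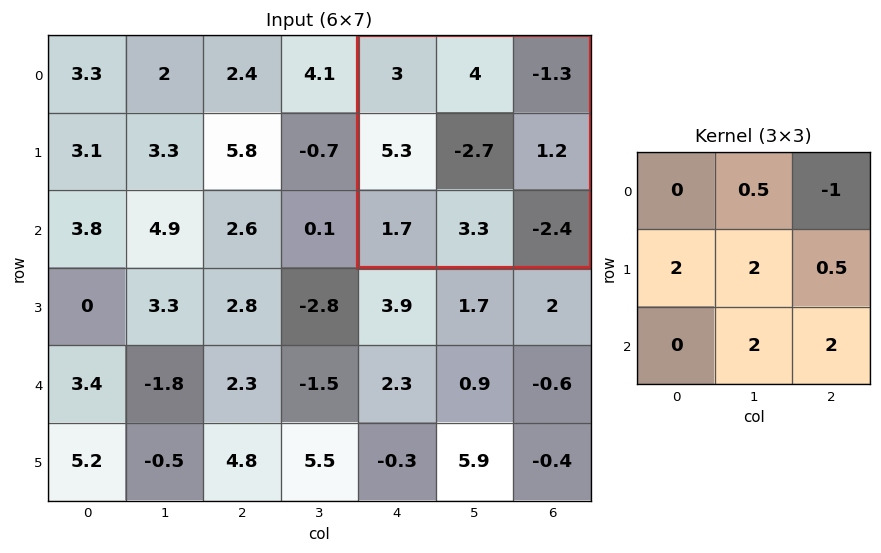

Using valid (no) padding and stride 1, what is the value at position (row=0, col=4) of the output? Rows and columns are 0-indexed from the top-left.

10.9

The receptive field on the input at this output position is [3 4 -1.3 / 5.3 -2.7 1.2 / 1.7 3.3 -2.4]. Elementwise product with the kernel and sum: 4·0.5 + -1.3·-1 + 5.3·2 + -2.7·2 + 1.2·0.5 + 3.3·2 + -2.4·2.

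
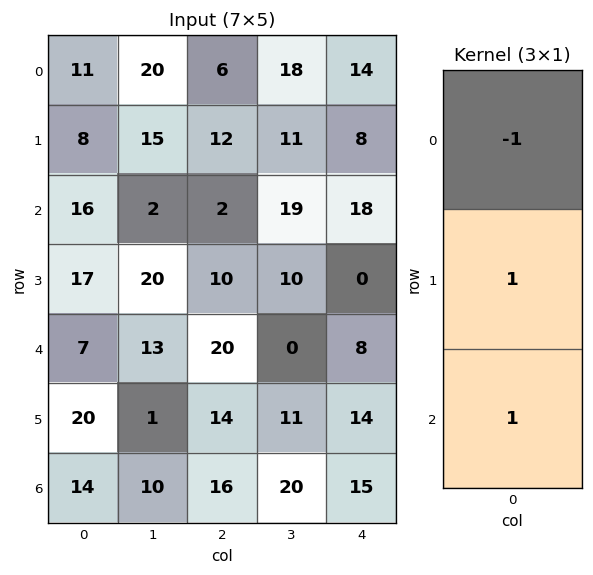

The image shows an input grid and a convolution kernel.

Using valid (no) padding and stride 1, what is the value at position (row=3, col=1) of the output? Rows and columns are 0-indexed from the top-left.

The receptive field on the input at this output position is [20 / 13 / 1]. Elementwise product with the kernel and sum: 20·-1 + 13·1 + 1·1.

-6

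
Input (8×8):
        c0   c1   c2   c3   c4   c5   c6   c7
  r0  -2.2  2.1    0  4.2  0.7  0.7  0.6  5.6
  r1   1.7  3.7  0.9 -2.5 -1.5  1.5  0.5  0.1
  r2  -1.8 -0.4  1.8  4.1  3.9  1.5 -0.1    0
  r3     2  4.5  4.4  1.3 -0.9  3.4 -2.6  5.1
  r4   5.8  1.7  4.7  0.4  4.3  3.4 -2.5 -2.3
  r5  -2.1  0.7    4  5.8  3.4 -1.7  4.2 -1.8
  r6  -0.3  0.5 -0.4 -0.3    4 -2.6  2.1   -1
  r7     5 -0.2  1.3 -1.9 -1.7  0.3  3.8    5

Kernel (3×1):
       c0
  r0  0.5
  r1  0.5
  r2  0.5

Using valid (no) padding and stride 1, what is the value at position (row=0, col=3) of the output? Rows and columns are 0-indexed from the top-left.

2.9

The receptive field on the input at this output position is [4.2 / -2.5 / 4.1]. Elementwise product with the kernel and sum: 4.2·0.5 + -2.5·0.5 + 4.1·0.5.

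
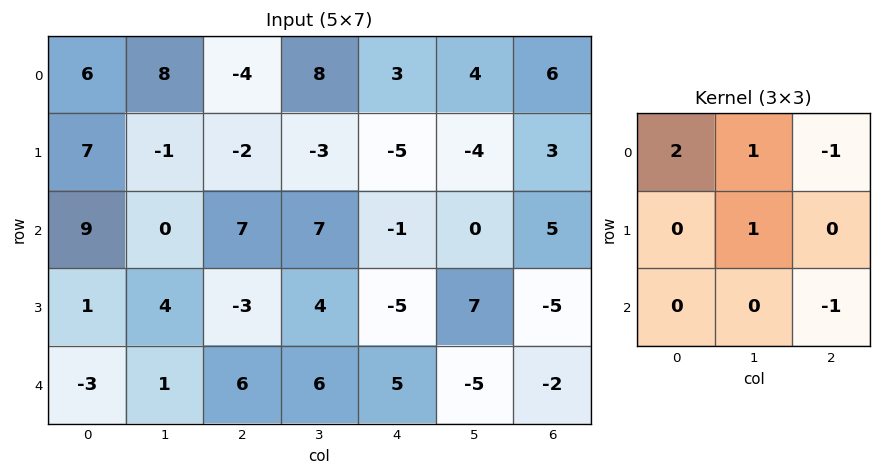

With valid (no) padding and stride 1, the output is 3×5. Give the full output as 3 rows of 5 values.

Output[0,0]: The receptive field on the input at this output position is [6 8 -4 / 7 -1 -2 / 9 0 7]. Elementwise product with the kernel and sum: 6·2 + 8·1 + -4·-1 + -1·1 + 7·-1.
Output[0,1]: The receptive field on the input at this output position is [8 -4 8 / -1 -2 -3 / 0 7 7]. Elementwise product with the kernel and sum: 8·2 + -4·1 + 8·-1 + -2·1 + 7·-1.

16 -5 -5 10 -5
18 2 10 -15 -12
9 -9 21 13 2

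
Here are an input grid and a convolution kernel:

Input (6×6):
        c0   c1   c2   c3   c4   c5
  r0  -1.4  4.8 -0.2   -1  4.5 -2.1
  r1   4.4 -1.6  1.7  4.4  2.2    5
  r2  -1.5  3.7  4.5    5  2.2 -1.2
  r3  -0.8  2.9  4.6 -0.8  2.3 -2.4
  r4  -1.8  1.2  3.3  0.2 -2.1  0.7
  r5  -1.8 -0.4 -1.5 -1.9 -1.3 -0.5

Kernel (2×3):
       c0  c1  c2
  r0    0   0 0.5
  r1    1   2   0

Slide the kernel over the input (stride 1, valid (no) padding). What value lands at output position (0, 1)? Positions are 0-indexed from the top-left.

The receptive field on the input at this output position is [4.8 -0.2 -1 / -1.6 1.7 4.4]. Elementwise product with the kernel and sum: -1·0.5 + -1.6·1 + 1.7·2.

1.3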